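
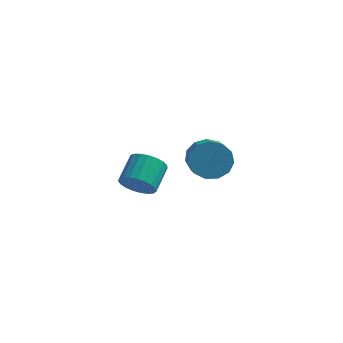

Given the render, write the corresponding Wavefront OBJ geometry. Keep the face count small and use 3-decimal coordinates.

v -2.068 0.054 -2.382
v -1.325 0.264 -2.97
v -1.129 1.655 -2.226
v -1.872 1.446 -1.638
v -1.639 0.417 -3.173
v -1.443 1.808 -2.429
v -2.026 0.507 -3.239
v -1.83 1.898 -2.495
v -2.421 0.518 -3.157
v -2.225 1.91 -2.413
v -2.755 0.45 -2.941
v -2.559 1.842 -2.197
v -2.97 0.313 -2.628
v -2.774 1.705 -1.885
v -3.029 0.132 -2.273
v -2.833 1.523 -1.529
v -2.922 -0.063 -1.937
v -2.726 1.328 -1.193
v -2.667 -0.238 -1.677
v -2.471 1.153 -0.933
v -2.309 -0.362 -1.54
v -2.113 1.029 -0.796
v -1.909 -0.414 -1.548
v -1.713 0.977 -0.804
v -1.537 -0.385 -1.7
v -1.34 1.006 -0.956
v -1.256 -0.28 -1.97
v -1.06 1.111 -1.226
v -1.116 -0.118 -2.312
v -0.92 1.274 -1.568
v -1.141 0.075 -2.665
v -0.944 1.466 -1.921
v 2.02 -2.946 2.489
v 2.443 -3.345 1.663
v 2.984 -5.012 2.746
v 2.56 -4.614 3.571
v 2.851 -3.044 1.923
v 3.391 -4.712 3.005
v 2.994 -2.712 2.363
v 3.535 -4.38 3.445
v 2.828 -2.455 2.842
v 3.369 -4.122 3.925
v 2.406 -2.353 3.21
v 2.946 -4.021 4.292
v 1.86 -2.44 3.348
v 2.401 -4.107 4.431
v 1.366 -2.688 3.214
v 1.907 -4.355 4.296
v 1.079 -3.017 2.849
v 1.62 -4.685 3.932
v 1.091 -3.324 2.37
v 1.631 -4.992 3.453
v 1.397 -3.512 1.929
v 1.938 -5.179 3.011
v 1.902 -3.519 1.665
v 2.442 -5.186 2.748
f 2 1 5
f 2 5 3
f 3 5 6
f 3 6 4
f 5 1 7
f 5 7 6
f 6 7 8
f 6 8 4
f 7 1 9
f 7 9 8
f 8 9 10
f 8 10 4
f 9 1 11
f 9 11 10
f 10 11 12
f 10 12 4
f 11 1 13
f 11 13 12
f 12 13 14
f 12 14 4
f 13 1 15
f 13 15 14
f 14 15 16
f 14 16 4
f 15 1 17
f 15 17 16
f 16 17 18
f 16 18 4
f 17 1 19
f 17 19 18
f 18 19 20
f 18 20 4
f 19 1 21
f 19 21 20
f 20 21 22
f 20 22 4
f 21 1 23
f 21 23 22
f 22 23 24
f 22 24 4
f 23 1 25
f 23 25 24
f 24 25 26
f 24 26 4
f 25 1 27
f 25 27 26
f 26 27 28
f 26 28 4
f 27 1 29
f 27 29 28
f 28 29 30
f 28 30 4
f 29 1 31
f 29 31 30
f 30 31 32
f 30 32 4
f 31 1 2
f 31 2 32
f 32 2 3
f 32 3 4
f 34 33 37
f 34 37 35
f 35 37 38
f 35 38 36
f 37 33 39
f 37 39 38
f 38 39 40
f 38 40 36
f 39 33 41
f 39 41 40
f 40 41 42
f 40 42 36
f 41 33 43
f 41 43 42
f 42 43 44
f 42 44 36
f 43 33 45
f 43 45 44
f 44 45 46
f 44 46 36
f 45 33 47
f 45 47 46
f 46 47 48
f 46 48 36
f 47 33 49
f 47 49 48
f 48 49 50
f 48 50 36
f 49 33 51
f 49 51 50
f 50 51 52
f 50 52 36
f 51 33 53
f 51 53 52
f 52 53 54
f 52 54 36
f 53 33 55
f 53 55 54
f 54 55 56
f 54 56 36
f 55 33 34
f 55 34 56
f 56 34 35
f 56 35 36



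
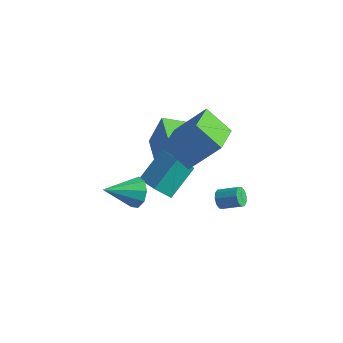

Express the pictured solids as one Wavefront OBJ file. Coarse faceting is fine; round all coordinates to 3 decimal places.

v -1.551 1.039 -0.542
v -1.174 1.59 1.054
v -2.747 2.333 -0.707
v -2.37 2.885 0.889
v -0.41 2.015 -1.149
v -0.033 2.567 0.447
v -1.606 3.31 -1.314
v -1.229 3.861 0.282
v 1.271 2.386 -3.177
v 1.557 2.179 -3.599
v 2.536 2.527 -3.105
v 2.249 2.734 -2.683
v 1.479 2.502 -3.672
v 2.458 2.85 -3.179
v 1.322 2.78 -3.557
v 2.301 3.128 -3.063
v 1.145 2.908 -3.296
v 2.124 3.256 -2.802
v 1.016 2.836 -2.99
v 1.995 3.184 -2.496
v 0.984 2.593 -2.755
v 1.963 2.941 -2.261
v 1.062 2.27 -2.681
v 2.041 2.618 -2.188
v 1.219 1.992 -2.797
v 2.198 2.34 -2.303
v 1.396 1.864 -3.058
v 2.375 2.212 -2.564
v 1.525 1.936 -3.364
v 2.504 2.284 -2.87
v -1.062 -1.226 -0.662
v -0.434 -1.299 -0.094
v -2.018 -2.554 0.222
v -0.819 -0.903 0.086
v -1.318 -0.657 -0.084
v -1.697 -0.678 -0.525
v -1.779 -0.954 -1.029
v -1.525 -1.358 -1.362
v -1.055 -1.7 -1.367
v -0.588 -1.82 -1.042
v -0.343 -1.662 -0.539
v 1.087 -0.152 1.476
v -0.234 -0.238 2.526
v 0.553 1.605 0.948
v -0.768 1.518 1.999
v 2.308 0.702 3.081
v 0.987 0.615 4.132
v 1.774 2.458 2.554
v 0.453 2.372 3.604
v -0.129 -1.129 0.097
v 0.145 0.401 1.224
v -1.383 -0.541 -0.397
v -1.109 0.989 0.73
v 0.449 -0.609 -0.75
v 0.723 0.921 0.377
v -0.805 -0.021 -1.244
v -0.531 1.509 -0.117
f 2 4 1
f 5 2 1
f 1 4 3
f 3 5 1
f 2 8 4
f 6 2 5
f 6 8 2
f 4 8 3
f 7 5 3
f 3 8 7
f 7 6 5
f 8 6 7
f 10 9 13
f 10 13 11
f 11 13 14
f 11 14 12
f 13 9 15
f 13 15 14
f 14 15 16
f 14 16 12
f 15 9 17
f 15 17 16
f 16 17 18
f 16 18 12
f 17 9 19
f 17 19 18
f 18 19 20
f 18 20 12
f 19 9 21
f 19 21 20
f 20 21 22
f 20 22 12
f 21 9 23
f 21 23 22
f 22 23 24
f 22 24 12
f 23 9 25
f 23 25 24
f 24 25 26
f 24 26 12
f 25 9 27
f 25 27 26
f 26 27 28
f 26 28 12
f 27 9 29
f 27 29 28
f 28 29 30
f 28 30 12
f 29 9 10
f 29 10 30
f 30 10 11
f 30 11 12
f 32 31 34
f 32 34 33
f 34 31 35
f 34 35 33
f 35 31 36
f 35 36 33
f 36 31 37
f 36 37 33
f 37 31 38
f 37 38 33
f 38 31 39
f 38 39 33
f 39 31 40
f 39 40 33
f 40 31 41
f 40 41 33
f 41 31 32
f 41 32 33
f 43 45 42
f 46 43 42
f 42 45 44
f 44 46 42
f 43 49 45
f 47 43 46
f 47 49 43
f 45 49 44
f 48 46 44
f 44 49 48
f 48 47 46
f 49 47 48
f 51 53 50
f 54 51 50
f 50 53 52
f 52 54 50
f 51 57 53
f 55 51 54
f 55 57 51
f 53 57 52
f 56 54 52
f 52 57 56
f 56 55 54
f 57 55 56



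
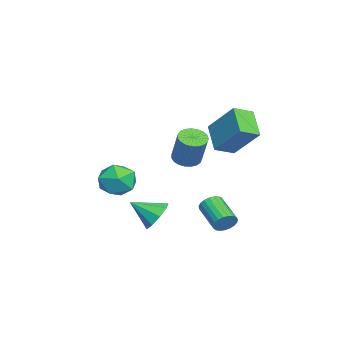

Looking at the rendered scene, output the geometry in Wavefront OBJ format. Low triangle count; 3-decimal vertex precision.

v -0.222 -1.262 -2.996
v 0.328 -1.666 -3.584
v -0.238 -2.498 -2.164
v 0.657 -1.378 -3.151
v 0.575 -1.036 -2.645
v 0.12 -0.8 -2.304
v -0.495 -0.78 -2.287
v -0.982 -0.986 -2.602
v -1.114 -1.321 -3.101
v -0.828 -1.629 -3.552
v -0.258 -1.765 -3.742
v -1.559 2.095 0.575
v -2.805 1.695 1.529
v -0.818 3.298 2.046
v -2.065 2.898 3.001
v -0.975 1.242 0.979
v -2.222 0.842 1.934
v -0.235 2.445 2.451
v -1.481 2.045 3.405
v 1.456 1.953 -2.53
v 1.828 1.673 -2.151
v 0.616 0.927 -1.512
v 0.244 1.207 -1.89
v 1.769 1.879 -2.023
v 0.557 1.133 -1.384
v 1.656 2.097 -1.983
v 0.444 1.352 -1.343
v 1.508 2.291 -2.037
v 0.296 1.546 -1.397
v 1.351 2.426 -2.176
v 0.139 1.681 -1.537
v 1.213 2.479 -2.377
v 0.001 1.734 -1.737
v 1.116 2.442 -2.604
v -0.096 1.696 -1.964
v 1.078 2.319 -2.818
v -0.134 1.574 -2.179
v 1.106 2.134 -2.982
v -0.106 1.388 -2.343
v 1.194 1.917 -3.068
v -0.018 1.171 -2.429
v 1.327 1.706 -3.061
v 0.115 0.96 -2.422
v 1.483 1.538 -2.962
v 0.271 0.792 -2.323
v 1.634 1.441 -2.788
v 0.422 0.696 -2.149
v 1.754 1.434 -2.57
v 0.542 0.688 -1.931
v 1.823 1.515 -2.345
v 0.611 0.77 -1.705
v -1.924 -0.102 0.054
v -1.314 -0.394 -0.161
v -0.585 -0.029 1.41
v -1.196 0.262 1.626
v -1.279 -0.113 -0.242
v -0.551 0.252 1.329
v -1.356 0.171 -0.272
v -0.628 0.536 1.299
v -1.531 0.407 -0.246
v -0.803 0.772 1.325
v -1.774 0.555 -0.168
v -1.046 0.92 1.404
v -2.043 0.59 -0.051
v -1.315 0.954 1.52
v -2.292 0.504 0.084
v -1.563 0.869 1.655
v -2.477 0.314 0.214
v -1.748 0.679 1.785
v -2.566 0.052 0.316
v -1.837 0.417 1.887
v -2.544 -0.237 0.373
v -1.816 0.128 1.944
v -2.415 -0.502 0.375
v -1.687 -0.138 1.946
v -2.202 -0.699 0.321
v -1.473 -0.334 1.893
v -1.94 -0.792 0.222
v -1.211 -0.427 1.793
v -1.675 -0.766 0.093
v -0.947 -0.401 1.664
v -1.454 -0.625 -0.042
v -0.725 -0.261 1.529
v -3.428 -2.627 -2.222
v -2.845 -2.615 -1.322
v -2.935 -4.265 -2.518
v -2.352 -4.253 -1.618
v -3.423 -4.233 -1.564
v -3.728 -3.221 -1.381
v -2.052 -3.659 -2.459
v -2.357 -2.647 -2.276
v -1.995 -3.252 -1.469
v -2.842 -3.608 -0.915
v -2.938 -3.272 -2.925
v -3.785 -3.628 -2.371
f 2 1 4
f 2 4 3
f 4 1 5
f 4 5 3
f 5 1 6
f 5 6 3
f 6 1 7
f 6 7 3
f 7 1 8
f 7 8 3
f 8 1 9
f 8 9 3
f 9 1 10
f 9 10 3
f 10 1 11
f 10 11 3
f 11 1 2
f 11 2 3
f 13 15 12
f 16 13 12
f 12 15 14
f 14 16 12
f 13 19 15
f 17 13 16
f 17 19 13
f 15 19 14
f 18 16 14
f 14 19 18
f 18 17 16
f 19 17 18
f 21 20 24
f 21 24 22
f 22 24 25
f 22 25 23
f 24 20 26
f 24 26 25
f 25 26 27
f 25 27 23
f 26 20 28
f 26 28 27
f 27 28 29
f 27 29 23
f 28 20 30
f 28 30 29
f 29 30 31
f 29 31 23
f 30 20 32
f 30 32 31
f 31 32 33
f 31 33 23
f 32 20 34
f 32 34 33
f 33 34 35
f 33 35 23
f 34 20 36
f 34 36 35
f 35 36 37
f 35 37 23
f 36 20 38
f 36 38 37
f 37 38 39
f 37 39 23
f 38 20 40
f 38 40 39
f 39 40 41
f 39 41 23
f 40 20 42
f 40 42 41
f 41 42 43
f 41 43 23
f 42 20 44
f 42 44 43
f 43 44 45
f 43 45 23
f 44 20 46
f 44 46 45
f 45 46 47
f 45 47 23
f 46 20 48
f 46 48 47
f 47 48 49
f 47 49 23
f 48 20 50
f 48 50 49
f 49 50 51
f 49 51 23
f 50 20 21
f 50 21 51
f 51 21 22
f 51 22 23
f 53 52 56
f 53 56 54
f 54 56 57
f 54 57 55
f 56 52 58
f 56 58 57
f 57 58 59
f 57 59 55
f 58 52 60
f 58 60 59
f 59 60 61
f 59 61 55
f 60 52 62
f 60 62 61
f 61 62 63
f 61 63 55
f 62 52 64
f 62 64 63
f 63 64 65
f 63 65 55
f 64 52 66
f 64 66 65
f 65 66 67
f 65 67 55
f 66 52 68
f 66 68 67
f 67 68 69
f 67 69 55
f 68 52 70
f 68 70 69
f 69 70 71
f 69 71 55
f 70 52 72
f 70 72 71
f 71 72 73
f 71 73 55
f 72 52 74
f 72 74 73
f 73 74 75
f 73 75 55
f 74 52 76
f 74 76 75
f 75 76 77
f 75 77 55
f 76 52 78
f 76 78 77
f 77 78 79
f 77 79 55
f 78 52 80
f 78 80 79
f 79 80 81
f 79 81 55
f 80 52 82
f 80 82 81
f 81 82 83
f 81 83 55
f 82 52 53
f 82 53 83
f 83 53 54
f 83 54 55
f 84 95 89
f 84 89 85
f 84 85 91
f 84 91 94
f 84 94 95
f 85 89 93
f 89 95 88
f 95 94 86
f 94 91 90
f 91 85 92
f 87 93 88
f 87 88 86
f 87 86 90
f 87 90 92
f 87 92 93
f 88 93 89
f 86 88 95
f 90 86 94
f 92 90 91
f 93 92 85



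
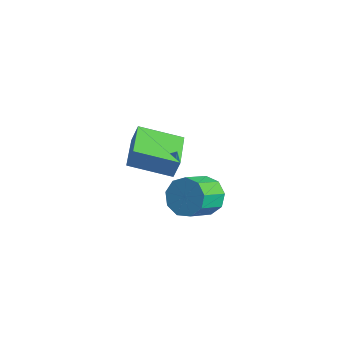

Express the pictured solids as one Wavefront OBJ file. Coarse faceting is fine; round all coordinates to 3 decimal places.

v -1.159 -1.282 -1.384
v -1.003 -1.084 -0.583
v -0.134 0.048 -1.912
v 0.022 0.246 -1.111
v 0.218 -2.346 -1.389
v 0.374 -2.148 -0.588
v 1.243 -1.016 -1.917
v 1.399 -0.818 -1.116
v 3.647 -1.266 -1.114
v 4.262 -0.874 -0.76
v 4.568 -1.923 -0.132
v 3.953 -2.314 -0.486
v 3.803 -0.824 -0.453
v 4.109 -1.872 0.175
v 3.272 -0.98 -0.456
v 3.577 -2.029 0.173
v 2.916 -1.27 -0.766
v 3.222 -2.319 -0.137
v 2.902 -1.558 -1.239
v 3.208 -2.606 -0.611
v 3.237 -1.709 -1.654
v 3.543 -2.757 -1.026
v 3.764 -1.653 -1.816
v 4.07 -2.701 -1.188
v 4.236 -1.415 -1.65
v 4.542 -2.464 -1.021
v 4.433 -1.108 -1.233
v 4.738 -2.156 -0.604
f 2 4 1
f 5 2 1
f 1 4 3
f 3 5 1
f 2 8 4
f 6 2 5
f 6 8 2
f 4 8 3
f 7 5 3
f 3 8 7
f 7 6 5
f 8 6 7
f 10 9 13
f 10 13 11
f 11 13 14
f 11 14 12
f 13 9 15
f 13 15 14
f 14 15 16
f 14 16 12
f 15 9 17
f 15 17 16
f 16 17 18
f 16 18 12
f 17 9 19
f 17 19 18
f 18 19 20
f 18 20 12
f 19 9 21
f 19 21 20
f 20 21 22
f 20 22 12
f 21 9 23
f 21 23 22
f 22 23 24
f 22 24 12
f 23 9 25
f 23 25 24
f 24 25 26
f 24 26 12
f 25 9 27
f 25 27 26
f 26 27 28
f 26 28 12
f 27 9 10
f 27 10 28
f 28 10 11
f 28 11 12



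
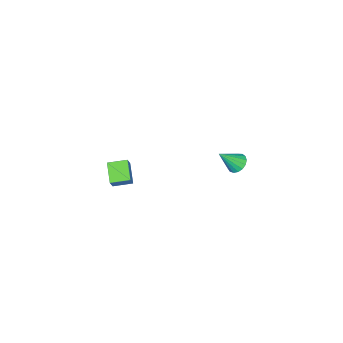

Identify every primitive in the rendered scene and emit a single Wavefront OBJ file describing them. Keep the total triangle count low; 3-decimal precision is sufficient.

v -3.563 0.942 -3.318
v -3.02 1.097 -3.64
v -2.717 0.338 -2.182
v -3.077 1.348 -3.465
v -3.245 1.505 -3.256
v -3.486 1.534 -3.061
v -3.744 1.427 -2.925
v -3.962 1.209 -2.88
v -4.087 0.93 -2.934
v -4.093 0.653 -3.077
v -3.977 0.443 -3.275
v -3.767 0.347 -3.483
v -3.509 0.387 -3.653
v -3.264 0.555 -3.746
v -3.088 0.811 -3.742
v 4.108 -1.49 -0.5
v 3.333 -2.232 0.123
v 3.488 -0.678 -0.303
v 2.713 -1.42 0.319
v 4.527 -1.34 0.201
v 3.752 -2.082 0.823
v 3.907 -0.528 0.397
v 3.132 -1.27 1.02
f 2 1 4
f 2 4 3
f 4 1 5
f 4 5 3
f 5 1 6
f 5 6 3
f 6 1 7
f 6 7 3
f 7 1 8
f 7 8 3
f 8 1 9
f 8 9 3
f 9 1 10
f 9 10 3
f 10 1 11
f 10 11 3
f 11 1 12
f 11 12 3
f 12 1 13
f 12 13 3
f 13 1 14
f 13 14 3
f 14 1 15
f 14 15 3
f 15 1 2
f 15 2 3
f 17 19 16
f 20 17 16
f 16 19 18
f 18 20 16
f 17 23 19
f 21 17 20
f 21 23 17
f 19 23 18
f 22 20 18
f 18 23 22
f 22 21 20
f 23 21 22



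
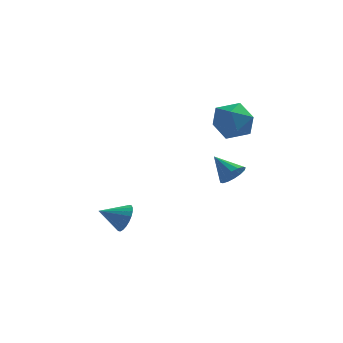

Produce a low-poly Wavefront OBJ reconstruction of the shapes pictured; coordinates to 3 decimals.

v 0.644 -0.232 -1.352
v 0.834 -0.521 -0.849
v -0.104 0.432 -0.688
v 1.027 -0.273 -0.879
v 1.118 -0.014 -1.036
v 1.082 0.186 -1.277
v 0.928 0.274 -1.538
v 0.698 0.227 -1.75
v 0.454 0.056 -1.854
v 0.261 -0.191 -1.824
v 0.17 -0.45 -1.668
v 0.206 -0.65 -1.426
v 0.36 -0.739 -1.165
v 0.589 -0.691 -0.954
v 0.427 1.17 1.462
v 0.864 0.634 2.124
v 0.356 -0.054 0.516
v 0.793 -0.59 1.178
v -0.1 -0.279 1.327
v -0.056 0.477 1.911
v 1.276 0.103 0.729
v 1.32 0.859 1.313
v 1.388 -0.026 1.67
v 0.538 -0.262 2.04
v 0.682 0.842 0.6
v -0.168 0.606 0.97
v -3.488 -0.478 -3.694
v -3.163 -0.761 -3.168
v -4.472 -0.702 -3.206
v -3.181 -0.509 -3.088
v -3.246 -0.252 -3.1
v -3.347 -0.029 -3.202
v -3.47 0.125 -3.38
v -3.596 0.188 -3.605
v -3.705 0.149 -3.843
v -3.782 0.015 -4.059
v -3.813 -0.195 -4.219
v -3.795 -0.447 -4.299
v -3.731 -0.704 -4.287
v -3.629 -0.927 -4.185
v -3.506 -1.081 -4.007
v -3.381 -1.144 -3.782
v -3.271 -1.105 -3.544
v -3.195 -0.971 -3.328
f 2 1 4
f 2 4 3
f 4 1 5
f 4 5 3
f 5 1 6
f 5 6 3
f 6 1 7
f 6 7 3
f 7 1 8
f 7 8 3
f 8 1 9
f 8 9 3
f 9 1 10
f 9 10 3
f 10 1 11
f 10 11 3
f 11 1 12
f 11 12 3
f 12 1 13
f 12 13 3
f 13 1 14
f 13 14 3
f 14 1 2
f 14 2 3
f 15 26 20
f 15 20 16
f 15 16 22
f 15 22 25
f 15 25 26
f 16 20 24
f 20 26 19
f 26 25 17
f 25 22 21
f 22 16 23
f 18 24 19
f 18 19 17
f 18 17 21
f 18 21 23
f 18 23 24
f 19 24 20
f 17 19 26
f 21 17 25
f 23 21 22
f 24 23 16
f 28 27 30
f 28 30 29
f 30 27 31
f 30 31 29
f 31 27 32
f 31 32 29
f 32 27 33
f 32 33 29
f 33 27 34
f 33 34 29
f 34 27 35
f 34 35 29
f 35 27 36
f 35 36 29
f 36 27 37
f 36 37 29
f 37 27 38
f 37 38 29
f 38 27 39
f 38 39 29
f 39 27 40
f 39 40 29
f 40 27 41
f 40 41 29
f 41 27 42
f 41 42 29
f 42 27 43
f 42 43 29
f 43 27 44
f 43 44 29
f 44 27 28
f 44 28 29



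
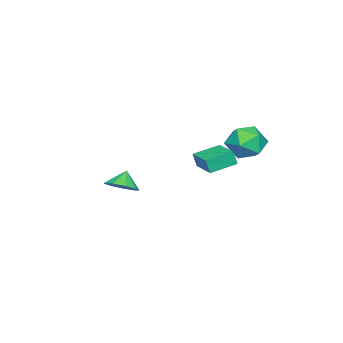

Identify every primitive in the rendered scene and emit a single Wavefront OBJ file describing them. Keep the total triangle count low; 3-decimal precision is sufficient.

v 1.053 0.797 2.666
v 1.108 0.599 3.45
v -0.018 1.754 2.983
v 0.037 1.555 3.766
v 2.103 1.905 2.874
v 2.158 1.706 3.657
v 1.032 2.861 3.19
v 1.087 2.663 3.974
v -0.583 -3.943 -0.432
v 0.054 -3.406 0.005
v -1.197 -3.917 0.432
v -0.37 -3.036 -0.307
v -0.893 -3.09 -0.677
v -1.271 -3.543 -0.932
v -1.327 -4.183 -0.954
v -1.036 -4.711 -0.731
v -0.532 -4.879 -0.368
v -0.052 -4.609 -0.035
v 0.179 -4.028 0.112
v -1.726 2.731 2.502
v -0.898 3.242 3.109
v -1.942 1.478 3.851
v -1.114 1.989 4.458
v -2.119 2.517 4.301
v -1.986 3.292 3.467
v -0.854 1.428 3.493
v -0.721 2.203 2.659
v -0.36 2.437 3.721
v -1.142 3.11 4.221
v -1.698 1.61 2.739
v -2.48 2.283 3.239
f 2 4 1
f 5 2 1
f 1 4 3
f 3 5 1
f 2 8 4
f 6 2 5
f 6 8 2
f 4 8 3
f 7 5 3
f 3 8 7
f 7 6 5
f 8 6 7
f 10 9 12
f 10 12 11
f 12 9 13
f 12 13 11
f 13 9 14
f 13 14 11
f 14 9 15
f 14 15 11
f 15 9 16
f 15 16 11
f 16 9 17
f 16 17 11
f 17 9 18
f 17 18 11
f 18 9 19
f 18 19 11
f 19 9 10
f 19 10 11
f 20 31 25
f 20 25 21
f 20 21 27
f 20 27 30
f 20 30 31
f 21 25 29
f 25 31 24
f 31 30 22
f 30 27 26
f 27 21 28
f 23 29 24
f 23 24 22
f 23 22 26
f 23 26 28
f 23 28 29
f 24 29 25
f 22 24 31
f 26 22 30
f 28 26 27
f 29 28 21



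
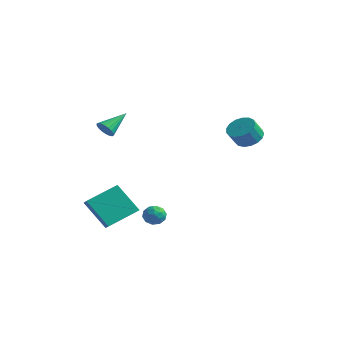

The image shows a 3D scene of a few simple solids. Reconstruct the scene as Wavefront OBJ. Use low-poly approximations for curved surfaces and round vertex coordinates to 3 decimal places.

v 0.225 3.987 0.669
v 0.912 4.394 0.988
v 0.902 3.72 1.87
v 0.215 3.313 1.551
v 0.593 4.603 1.144
v 0.583 3.928 2.026
v 0.189 4.67 1.191
v 0.18 3.995 2.073
v -0.206 4.581 1.119
v -0.215 3.906 2
v -0.502 4.356 0.943
v -0.512 3.681 1.825
v -0.632 4.046 0.705
v -0.642 3.372 1.587
v -0.566 3.723 0.459
v -0.576 3.049 1.34
v -0.319 3.461 0.26
v -0.328 2.786 1.142
v 0.053 3.319 0.156
v 0.044 2.644 1.037
v 0.465 3.33 0.169
v 0.455 2.656 1.05
v 0.821 3.492 0.297
v 0.812 2.817 1.178
v 1.041 3.767 0.51
v 1.031 3.093 1.391
v 1.073 4.093 0.759
v 1.064 3.418 1.641
v -3.431 -3.083 2.003
v -2.949 -3.301 2.285
v -3.309 -1.677 2.877
v -2.843 -3.178 2.073
v -2.854 -3.036 1.847
v -2.979 -2.904 1.652
v -3.194 -2.807 1.526
v -3.456 -2.765 1.495
v -3.713 -2.785 1.564
v -3.914 -2.865 1.72
v -4.02 -2.988 1.933
v -4.009 -3.129 2.159
v -3.884 -3.262 2.354
v -3.669 -3.359 2.48
v -3.407 -3.401 2.511
v -3.15 -3.38 2.441
v -4.42 -3.756 -3.348
v -3.794 -4.126 -2.949
v -3.913 -2.008 -2.519
v -3.287 -2.378 -2.12
v -3.173 -3.362 -4.94
v -2.547 -3.732 -4.541
v -2.666 -1.614 -4.111
v -2.04 -1.984 -3.712
v 0.931 -3.029 -3.077
v 1.166 -3.312 -2.538
v 0.254 -3.828 -3.202
v 0.489 -4.111 -2.663
v 0.144 -3.56 -2.618
v 0.562 -3.066 -2.541
v 0.858 -4.074 -3.199
v 1.276 -3.58 -3.122
v 1.12 -3.958 -2.614
v 0.679 -3.64 -2.255
v 0.741 -3.5 -3.485
v 0.3 -3.182 -3.126
v 1.108 -3.1 -2.796
v 0.312 -4.04 -2.944
v 0.109 -3.716 -2.917
v 0.247 -3.882 -2.6
v 0.753 -2.956 -2.798
v 0.891 -3.122 -2.481
v 0.29 -3.268 -2.528
v 0.529 -4.018 -3.259
v 0.667 -4.184 -2.942
v 1.173 -3.258 -3.14
v 1.311 -3.424 -2.823
v 1.13 -3.872 -3.212
v 1.219 -3.646 -2.524
v 0.821 -4.116 -2.598
v 1.038 -4.094 -2.913
v 1.284 -3.804 -2.868
v 0.96 -3.459 -2.313
v 0.562 -3.929 -2.387
v 0.359 -3.605 -2.36
v 0.605 -3.315 -2.315
v 0.933 -3.839 -2.358
v 0.858 -3.211 -3.353
v 0.46 -3.681 -3.427
v 0.815 -3.825 -3.425
v 1.061 -3.535 -3.38
v 0.599 -3.024 -3.142
v 0.201 -3.494 -3.216
v 0.136 -3.336 -2.872
v 0.382 -3.046 -2.827
v 0.487 -3.301 -3.382
f 2 1 5
f 2 5 3
f 3 5 6
f 3 6 4
f 5 1 7
f 5 7 6
f 6 7 8
f 6 8 4
f 7 1 9
f 7 9 8
f 8 9 10
f 8 10 4
f 9 1 11
f 9 11 10
f 10 11 12
f 10 12 4
f 11 1 13
f 11 13 12
f 12 13 14
f 12 14 4
f 13 1 15
f 13 15 14
f 14 15 16
f 14 16 4
f 15 1 17
f 15 17 16
f 16 17 18
f 16 18 4
f 17 1 19
f 17 19 18
f 18 19 20
f 18 20 4
f 19 1 21
f 19 21 20
f 20 21 22
f 20 22 4
f 21 1 23
f 21 23 22
f 22 23 24
f 22 24 4
f 23 1 25
f 23 25 24
f 24 25 26
f 24 26 4
f 25 1 27
f 25 27 26
f 26 27 28
f 26 28 4
f 27 1 2
f 27 2 28
f 28 2 3
f 28 3 4
f 30 29 32
f 30 32 31
f 32 29 33
f 32 33 31
f 33 29 34
f 33 34 31
f 34 29 35
f 34 35 31
f 35 29 36
f 35 36 31
f 36 29 37
f 36 37 31
f 37 29 38
f 37 38 31
f 38 29 39
f 38 39 31
f 39 29 40
f 39 40 31
f 40 29 41
f 40 41 31
f 41 29 42
f 41 42 31
f 42 29 43
f 42 43 31
f 43 29 44
f 43 44 31
f 44 29 30
f 44 30 31
f 46 48 45
f 49 46 45
f 45 48 47
f 47 49 45
f 46 52 48
f 50 46 49
f 50 52 46
f 48 52 47
f 51 49 47
f 47 52 51
f 51 50 49
f 52 50 51
f 53 90 69
f 90 64 93
f 69 93 58
f 90 93 69
f 53 69 65
f 69 58 70
f 65 70 54
f 69 70 65
f 53 65 74
f 65 54 75
f 74 75 60
f 65 75 74
f 53 74 86
f 74 60 89
f 86 89 63
f 74 89 86
f 53 86 90
f 86 63 94
f 90 94 64
f 86 94 90
f 54 70 81
f 70 58 84
f 81 84 62
f 70 84 81
f 58 93 71
f 93 64 92
f 71 92 57
f 93 92 71
f 64 94 91
f 94 63 87
f 91 87 55
f 94 87 91
f 63 89 88
f 89 60 76
f 88 76 59
f 89 76 88
f 60 75 80
f 75 54 77
f 80 77 61
f 75 77 80
f 56 82 68
f 82 62 83
f 68 83 57
f 82 83 68
f 56 68 66
f 68 57 67
f 66 67 55
f 68 67 66
f 56 66 73
f 66 55 72
f 73 72 59
f 66 72 73
f 56 73 78
f 73 59 79
f 78 79 61
f 73 79 78
f 56 78 82
f 78 61 85
f 82 85 62
f 78 85 82
f 57 83 71
f 83 62 84
f 71 84 58
f 83 84 71
f 55 67 91
f 67 57 92
f 91 92 64
f 67 92 91
f 59 72 88
f 72 55 87
f 88 87 63
f 72 87 88
f 61 79 80
f 79 59 76
f 80 76 60
f 79 76 80
f 62 85 81
f 85 61 77
f 81 77 54
f 85 77 81



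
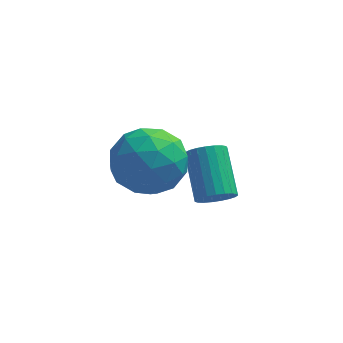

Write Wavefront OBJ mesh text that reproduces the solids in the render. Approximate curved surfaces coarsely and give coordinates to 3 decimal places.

v -0.156 -1.055 3.255
v 0.508 -1.064 2.296
v 1.112 -2.136 4.144
v 1.776 -2.145 3.185
v 1.65 -1.16 3.797
v 0.866 -0.492 3.248
v 0.754 -2.708 3.192
v -0.03 -2.04 2.643
v 1.071 -2.086 2.257
v 1.624 -1.129 2.631
v -0.004 -2.071 3.809
v 0.549 -1.114 4.183
v 0.065 -0.965 2.698
v 1.555 -2.235 3.742
v 1.481 -1.656 4.103
v 1.872 -1.662 3.539
v 0.275 -0.628 3.257
v 0.665 -0.634 2.693
v 1.336 -0.69 3.576
v 0.955 -2.566 3.747
v 1.345 -2.572 3.183
v -0.252 -1.538 2.901
v 0.139 -1.544 2.337
v 0.284 -2.51 2.864
v 0.786 -1.571 2.111
v 1.531 -2.206 2.633
v 0.931 -2.537 2.637
v 0.47 -2.145 2.315
v 1.111 -1.008 2.331
v 1.857 -1.643 2.853
v 1.782 -1.064 3.213
v 1.321 -0.672 2.89
v 1.442 -1.609 2.308
v -0.237 -1.557 3.587
v 0.509 -2.192 4.109
v 0.299 -2.528 3.55
v -0.162 -2.136 3.227
v 0.089 -0.994 3.807
v 0.834 -1.629 4.329
v 1.15 -1.055 4.125
v 0.689 -0.663 3.803
v 0.178 -1.591 4.132
v 2.59 0.047 0.164
v 3.048 -0.121 0.563
v 2.668 1.206 1.555
v 2.21 1.373 1.156
v 3.175 0.039 0.398
v 2.794 1.366 1.391
v 3.201 0.2 0.193
v 2.82 1.527 1.185
v 3.121 0.334 -0.017
v 2.74 1.661 0.975
v 2.949 0.419 -0.196
v 2.569 1.746 0.796
v 2.716 0.439 -0.313
v 2.335 1.766 0.68
v 2.46 0.391 -0.347
v 2.08 1.718 0.645
v 2.227 0.284 -0.293
v 1.847 1.611 0.699
v 2.057 0.136 -0.16
v 1.677 1.463 0.832
v 1.979 -0.028 0.029
v 1.599 1.299 1.021
v 2.007 -0.179 0.241
v 1.627 1.148 1.234
v 2.136 -0.291 0.44
v 1.755 1.036 1.433
v 2.343 -0.344 0.591
v 1.962 0.983 1.584
v 2.593 -0.33 0.669
v 2.212 0.996 1.661
v 2.842 -0.251 0.659
v 2.462 1.076 1.651
f 1 38 17
f 38 12 41
f 17 41 6
f 38 41 17
f 1 17 13
f 17 6 18
f 13 18 2
f 17 18 13
f 1 13 22
f 13 2 23
f 22 23 8
f 13 23 22
f 1 22 34
f 22 8 37
f 34 37 11
f 22 37 34
f 1 34 38
f 34 11 42
f 38 42 12
f 34 42 38
f 2 18 29
f 18 6 32
f 29 32 10
f 18 32 29
f 6 41 19
f 41 12 40
f 19 40 5
f 41 40 19
f 12 42 39
f 42 11 35
f 39 35 3
f 42 35 39
f 11 37 36
f 37 8 24
f 36 24 7
f 37 24 36
f 8 23 28
f 23 2 25
f 28 25 9
f 23 25 28
f 4 30 16
f 30 10 31
f 16 31 5
f 30 31 16
f 4 16 14
f 16 5 15
f 14 15 3
f 16 15 14
f 4 14 21
f 14 3 20
f 21 20 7
f 14 20 21
f 4 21 26
f 21 7 27
f 26 27 9
f 21 27 26
f 4 26 30
f 26 9 33
f 30 33 10
f 26 33 30
f 5 31 19
f 31 10 32
f 19 32 6
f 31 32 19
f 3 15 39
f 15 5 40
f 39 40 12
f 15 40 39
f 7 20 36
f 20 3 35
f 36 35 11
f 20 35 36
f 9 27 28
f 27 7 24
f 28 24 8
f 27 24 28
f 10 33 29
f 33 9 25
f 29 25 2
f 33 25 29
f 44 43 47
f 44 47 45
f 45 47 48
f 45 48 46
f 47 43 49
f 47 49 48
f 48 49 50
f 48 50 46
f 49 43 51
f 49 51 50
f 50 51 52
f 50 52 46
f 51 43 53
f 51 53 52
f 52 53 54
f 52 54 46
f 53 43 55
f 53 55 54
f 54 55 56
f 54 56 46
f 55 43 57
f 55 57 56
f 56 57 58
f 56 58 46
f 57 43 59
f 57 59 58
f 58 59 60
f 58 60 46
f 59 43 61
f 59 61 60
f 60 61 62
f 60 62 46
f 61 43 63
f 61 63 62
f 62 63 64
f 62 64 46
f 63 43 65
f 63 65 64
f 64 65 66
f 64 66 46
f 65 43 67
f 65 67 66
f 66 67 68
f 66 68 46
f 67 43 69
f 67 69 68
f 68 69 70
f 68 70 46
f 69 43 71
f 69 71 70
f 70 71 72
f 70 72 46
f 71 43 73
f 71 73 72
f 72 73 74
f 72 74 46
f 73 43 44
f 73 44 74
f 74 44 45
f 74 45 46



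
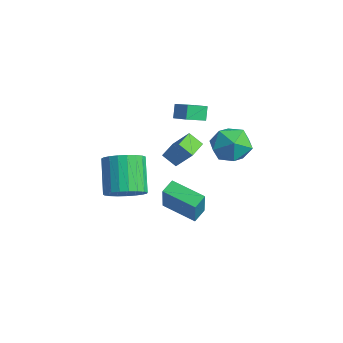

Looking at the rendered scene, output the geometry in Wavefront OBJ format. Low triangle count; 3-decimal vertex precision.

v 0.736 2.394 2.535
v 0.733 1.31 2.945
v 1.724 2.547 2.942
v 1.722 1.462 3.353
v 1.078 2.118 1.807
v 1.076 1.033 2.218
v 2.067 2.27 2.215
v 2.064 1.186 2.625
v 2.511 0.212 1.466
v 3.252 0.683 2.491
v 3.039 0.65 0.883
v 3.78 1.121 1.909
v 3.22 -0.741 1.391
v 3.961 -0.27 2.417
v 3.748 -0.303 0.809
v 4.489 0.168 1.834
v 1.503 -1.813 -2
v 2.06 -2.406 -1.305
v 0.734 -1.8 0.275
v 0.177 -1.207 -0.42
v 2.269 -2.013 -1.28
v 0.943 -1.407 0.3
v 2.345 -1.587 -1.38
v 1.019 -0.981 0.2
v 2.276 -1.199 -1.587
v 0.95 -0.593 -0.007
v 2.073 -0.917 -1.866
v 0.747 -0.311 -0.285
v 1.771 -0.791 -2.167
v 0.445 -0.185 -0.587
v 1.423 -0.841 -2.44
v 0.097 -0.235 -0.86
v 1.089 -1.059 -2.637
v -0.237 -0.453 -1.056
v 0.827 -1.408 -2.723
v -0.499 -0.802 -1.143
v 0.681 -1.826 -2.685
v -0.645 -1.22 -1.105
v 0.677 -2.243 -2.528
v -0.649 -1.637 -0.948
v 0.817 -2.585 -2.28
v -0.509 -1.979 -0.7
v 1.075 -2.793 -1.983
v -0.251 -2.187 -0.403
v 1.407 -2.833 -1.69
v 0.081 -2.226 -0.11
v 1.755 -2.695 -1.45
v 0.429 -2.089 0.13
v 1.993 3.553 1.208
v 2.734 4.272 0.642
v 3.106 2.068 0.778
v 3.847 2.787 0.212
v 3.752 2.843 1.385
v 3.064 3.761 1.65
v 2.776 2.579 -0.23
v 2.088 3.497 0.035
v 3.218 3.67 -0.247
v 3.822 3.833 0.751
v 2.018 2.507 0.669
v 2.622 2.67 1.667
v 2.292 1.567 -4.692
v 0.74 0.624 -4.169
v 1.983 2.274 -4.335
v 0.431 1.331 -3.812
v 3.189 1.069 -2.928
v 1.637 0.126 -2.405
v 2.88 1.776 -2.571
v 1.328 0.833 -2.048
f 2 4 1
f 5 2 1
f 1 4 3
f 3 5 1
f 2 8 4
f 6 2 5
f 6 8 2
f 4 8 3
f 7 5 3
f 3 8 7
f 7 6 5
f 8 6 7
f 10 12 9
f 13 10 9
f 9 12 11
f 11 13 9
f 10 16 12
f 14 10 13
f 14 16 10
f 12 16 11
f 15 13 11
f 11 16 15
f 15 14 13
f 16 14 15
f 18 17 21
f 18 21 19
f 19 21 22
f 19 22 20
f 21 17 23
f 21 23 22
f 22 23 24
f 22 24 20
f 23 17 25
f 23 25 24
f 24 25 26
f 24 26 20
f 25 17 27
f 25 27 26
f 26 27 28
f 26 28 20
f 27 17 29
f 27 29 28
f 28 29 30
f 28 30 20
f 29 17 31
f 29 31 30
f 30 31 32
f 30 32 20
f 31 17 33
f 31 33 32
f 32 33 34
f 32 34 20
f 33 17 35
f 33 35 34
f 34 35 36
f 34 36 20
f 35 17 37
f 35 37 36
f 36 37 38
f 36 38 20
f 37 17 39
f 37 39 38
f 38 39 40
f 38 40 20
f 39 17 41
f 39 41 40
f 40 41 42
f 40 42 20
f 41 17 43
f 41 43 42
f 42 43 44
f 42 44 20
f 43 17 45
f 43 45 44
f 44 45 46
f 44 46 20
f 45 17 47
f 45 47 46
f 46 47 48
f 46 48 20
f 47 17 18
f 47 18 48
f 48 18 19
f 48 19 20
f 49 60 54
f 49 54 50
f 49 50 56
f 49 56 59
f 49 59 60
f 50 54 58
f 54 60 53
f 60 59 51
f 59 56 55
f 56 50 57
f 52 58 53
f 52 53 51
f 52 51 55
f 52 55 57
f 52 57 58
f 53 58 54
f 51 53 60
f 55 51 59
f 57 55 56
f 58 57 50
f 62 64 61
f 65 62 61
f 61 64 63
f 63 65 61
f 62 68 64
f 66 62 65
f 66 68 62
f 64 68 63
f 67 65 63
f 63 68 67
f 67 66 65
f 68 66 67



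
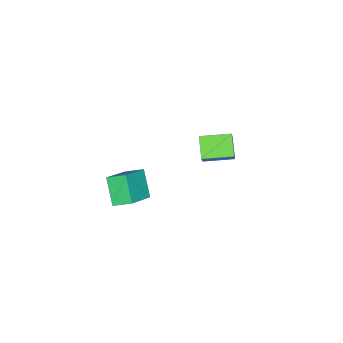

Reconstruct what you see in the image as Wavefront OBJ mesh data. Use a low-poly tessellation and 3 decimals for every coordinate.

v 4.001 -2.423 3.552
v 3.702 -1.437 4.041
v 2.289 -2.381 2.425
v 1.991 -1.395 2.913
v 4.829 -1.565 2.327
v 4.531 -0.579 2.815
v 3.118 -1.523 1.199
v 2.819 -0.537 1.688
v -3.972 0.621 1.333
v -3.101 1.02 2.627
v -3.042 1.297 0.499
v -2.171 1.696 1.793
v -3.049 -0.856 1.167
v -2.178 -0.457 2.461
v -2.119 -0.18 0.333
v -1.248 0.219 1.627
f 2 4 1
f 5 2 1
f 1 4 3
f 3 5 1
f 2 8 4
f 6 2 5
f 6 8 2
f 4 8 3
f 7 5 3
f 3 8 7
f 7 6 5
f 8 6 7
f 10 12 9
f 13 10 9
f 9 12 11
f 11 13 9
f 10 16 12
f 14 10 13
f 14 16 10
f 12 16 11
f 15 13 11
f 11 16 15
f 15 14 13
f 16 14 15



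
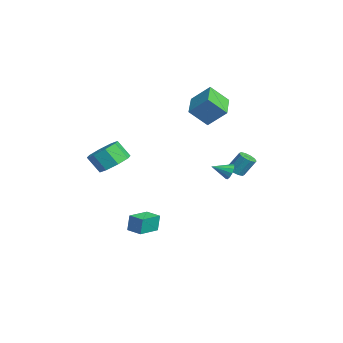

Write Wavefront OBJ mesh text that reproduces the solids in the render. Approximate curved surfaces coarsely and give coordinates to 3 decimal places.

v -0.139 -1.884 -3.75
v -0.215 -1.744 -2.702
v 0.619 -1.311 -3.77
v 0.542 -1.171 -2.722
v 0.718 -3.009 -3.538
v 0.641 -2.869 -2.49
v 1.475 -2.436 -3.558
v 1.399 -2.296 -2.51
v -4.59 1.679 3.946
v -4.072 2.665 4.995
v -4.478 2.748 2.886
v -3.96 3.734 3.935
v -2.92 1.166 3.605
v -2.402 2.152 4.654
v -2.808 2.235 2.545
v -2.29 3.221 3.594
v -0.615 3.325 -0.2
v -0.188 3.608 -0.426
v -0.058 4.259 0.633
v -0.485 3.975 0.86
v -0.48 3.78 -0.496
v -0.35 4.431 0.563
v -0.823 3.778 -0.453
v -0.694 4.429 0.606
v -1.087 3.603 -0.313
v -0.957 4.254 0.746
v -1.17 3.322 -0.13
v -1.041 3.973 0.929
v -1.042 3.041 0.027
v -0.912 3.692 1.086
v -0.75 2.869 0.097
v -0.62 3.52 1.156
v -0.406 2.871 0.054
v -0.277 3.522 1.113
v -0.143 3.046 -0.086
v -0.013 3.697 0.973
v -0.059 3.327 -0.269
v 0.07 3.978 0.79
v 3.756 1.928 1.727
v 4.07 1.722 1.339
v 3.644 0.952 2.153
v 4.256 1.8 1.567
v 4.283 1.918 1.845
v 4.143 2.04 2.087
v 3.881 2.126 2.214
v 3.578 2.149 2.187
v 3.333 2.102 2.013
v 3.222 1.999 1.749
v 3.28 1.874 1.478
v 3.49 1.766 1.286
v 3.785 1.709 1.234
v -2.013 -3.162 0.321
v -1.474 -2.533 0.934
v -1.889 -3.169 1.952
v -2.427 -3.798 1.339
v -2.206 -2.27 0.8
v -2.62 -2.907 1.818
v -2.824 -2.53 0.386
v -3.238 -3.167 1.403
v -2.967 -3.16 -0.066
v -3.382 -3.797 0.951
v -2.551 -3.791 -0.292
v -2.966 -4.427 0.726
v -1.82 -4.053 -0.158
v -2.234 -4.69 0.86
v -1.202 -3.793 0.257
v -1.616 -4.43 1.274
v -1.058 -3.163 0.709
v -1.473 -3.8 1.726
f 2 4 1
f 5 2 1
f 1 4 3
f 3 5 1
f 2 8 4
f 6 2 5
f 6 8 2
f 4 8 3
f 7 5 3
f 3 8 7
f 7 6 5
f 8 6 7
f 10 12 9
f 13 10 9
f 9 12 11
f 11 13 9
f 10 16 12
f 14 10 13
f 14 16 10
f 12 16 11
f 15 13 11
f 11 16 15
f 15 14 13
f 16 14 15
f 18 17 21
f 18 21 19
f 19 21 22
f 19 22 20
f 21 17 23
f 21 23 22
f 22 23 24
f 22 24 20
f 23 17 25
f 23 25 24
f 24 25 26
f 24 26 20
f 25 17 27
f 25 27 26
f 26 27 28
f 26 28 20
f 27 17 29
f 27 29 28
f 28 29 30
f 28 30 20
f 29 17 31
f 29 31 30
f 30 31 32
f 30 32 20
f 31 17 33
f 31 33 32
f 32 33 34
f 32 34 20
f 33 17 35
f 33 35 34
f 34 35 36
f 34 36 20
f 35 17 37
f 35 37 36
f 36 37 38
f 36 38 20
f 37 17 18
f 37 18 38
f 38 18 19
f 38 19 20
f 40 39 42
f 40 42 41
f 42 39 43
f 42 43 41
f 43 39 44
f 43 44 41
f 44 39 45
f 44 45 41
f 45 39 46
f 45 46 41
f 46 39 47
f 46 47 41
f 47 39 48
f 47 48 41
f 48 39 49
f 48 49 41
f 49 39 50
f 49 50 41
f 50 39 51
f 50 51 41
f 51 39 40
f 51 40 41
f 53 52 56
f 53 56 54
f 54 56 57
f 54 57 55
f 56 52 58
f 56 58 57
f 57 58 59
f 57 59 55
f 58 52 60
f 58 60 59
f 59 60 61
f 59 61 55
f 60 52 62
f 60 62 61
f 61 62 63
f 61 63 55
f 62 52 64
f 62 64 63
f 63 64 65
f 63 65 55
f 64 52 66
f 64 66 65
f 65 66 67
f 65 67 55
f 66 52 68
f 66 68 67
f 67 68 69
f 67 69 55
f 68 52 53
f 68 53 69
f 69 53 54
f 69 54 55



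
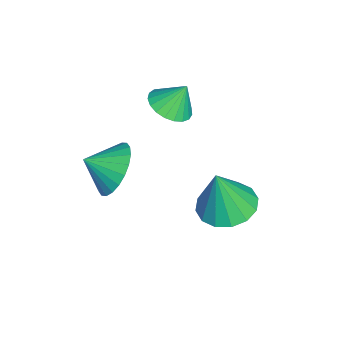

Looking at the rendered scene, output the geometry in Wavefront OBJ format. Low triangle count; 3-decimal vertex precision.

v 2.486 -0.497 -0.594
v 2.832 -0.956 -1.473
v 2.674 -1.443 -0.026
v 3.179 -0.797 -1.324
v 3.421 -0.593 -1.063
v 3.52 -0.375 -0.732
v 3.462 -0.175 -0.379
v 3.256 -0.023 -0.059
v 2.932 0.056 0.18
v 2.541 0.051 0.3
v 2.141 -0.037 0.285
v 1.794 -0.196 0.136
v 1.552 -0.4 -0.125
v 1.453 -0.618 -0.456
v 1.51 -0.818 -0.809
v 1.717 -0.97 -1.129
v 2.04 -1.049 -1.368
v 2.432 -1.044 -1.488
v 0.472 2.887 -4.166
v 1.202 2.148 -4.423
v 0.788 2.533 -2.254
v 1.486 2.622 -4.383
v 1.498 3.167 -4.284
v 1.235 3.637 -4.154
v 0.767 3.906 -4.026
v 0.221 3.901 -3.937
v -0.258 3.625 -3.909
v -0.542 3.151 -3.949
v -0.554 2.606 -4.048
v -0.291 2.137 -4.178
v 0.176 1.868 -4.306
v 0.723 1.872 -4.395
v -1.097 0.766 -0.539
v -0.381 0.407 -0.286
v -1.183 1.314 0.479
v -0.266 0.701 -0.435
v -0.295 1.007 -0.602
v -0.463 1.27 -0.758
v -0.74 1.447 -0.877
v -1.079 1.505 -0.936
v -1.422 1.436 -0.928
v -1.708 1.251 -0.852
v -1.888 0.982 -0.722
v -1.932 0.675 -0.56
v -1.832 0.384 -0.395
v -1.604 0.159 -0.255
v -1.289 0.039 -0.164
v -0.941 0.045 -0.138
v -0.62 0.175 -0.181
f 2 1 4
f 2 4 3
f 4 1 5
f 4 5 3
f 5 1 6
f 5 6 3
f 6 1 7
f 6 7 3
f 7 1 8
f 7 8 3
f 8 1 9
f 8 9 3
f 9 1 10
f 9 10 3
f 10 1 11
f 10 11 3
f 11 1 12
f 11 12 3
f 12 1 13
f 12 13 3
f 13 1 14
f 13 14 3
f 14 1 15
f 14 15 3
f 15 1 16
f 15 16 3
f 16 1 17
f 16 17 3
f 17 1 18
f 17 18 3
f 18 1 2
f 18 2 3
f 20 19 22
f 20 22 21
f 22 19 23
f 22 23 21
f 23 19 24
f 23 24 21
f 24 19 25
f 24 25 21
f 25 19 26
f 25 26 21
f 26 19 27
f 26 27 21
f 27 19 28
f 27 28 21
f 28 19 29
f 28 29 21
f 29 19 30
f 29 30 21
f 30 19 31
f 30 31 21
f 31 19 32
f 31 32 21
f 32 19 20
f 32 20 21
f 34 33 36
f 34 36 35
f 36 33 37
f 36 37 35
f 37 33 38
f 37 38 35
f 38 33 39
f 38 39 35
f 39 33 40
f 39 40 35
f 40 33 41
f 40 41 35
f 41 33 42
f 41 42 35
f 42 33 43
f 42 43 35
f 43 33 44
f 43 44 35
f 44 33 45
f 44 45 35
f 45 33 46
f 45 46 35
f 46 33 47
f 46 47 35
f 47 33 48
f 47 48 35
f 48 33 49
f 48 49 35
f 49 33 34
f 49 34 35



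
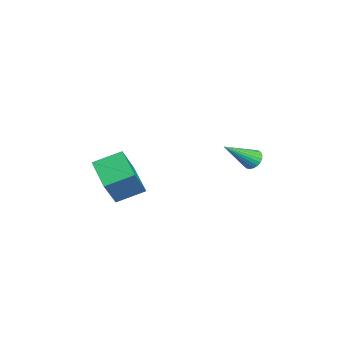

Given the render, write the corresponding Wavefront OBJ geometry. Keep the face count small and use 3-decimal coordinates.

v -2.058 2.846 0.079
v -1.538 2.846 -0.178
v -1.422 1.434 1.361
v -1.508 3.004 -0.019
v -1.562 3.138 0.155
v -1.691 3.227 0.318
v -1.877 3.259 0.444
v -2.089 3.227 0.515
v -2.297 3.138 0.519
v -2.468 3.004 0.457
v -2.577 2.846 0.337
v -2.607 2.688 0.177
v -2.553 2.554 0.003
v -2.424 2.465 -0.16
v -2.238 2.433 -0.286
v -2.026 2.465 -0.357
v -1.818 2.554 -0.361
v -1.647 2.688 -0.298
v -2.44 -3.416 -2.696
v -3.974 -3.884 -1.995
v -2.606 -2 -2.114
v -4.139 -2.468 -1.412
v -1.501 -3.992 -1.028
v -3.034 -4.46 -0.326
v -1.666 -2.576 -0.445
v -3.2 -3.044 0.256
f 2 1 4
f 2 4 3
f 4 1 5
f 4 5 3
f 5 1 6
f 5 6 3
f 6 1 7
f 6 7 3
f 7 1 8
f 7 8 3
f 8 1 9
f 8 9 3
f 9 1 10
f 9 10 3
f 10 1 11
f 10 11 3
f 11 1 12
f 11 12 3
f 12 1 13
f 12 13 3
f 13 1 14
f 13 14 3
f 14 1 15
f 14 15 3
f 15 1 16
f 15 16 3
f 16 1 17
f 16 17 3
f 17 1 18
f 17 18 3
f 18 1 2
f 18 2 3
f 20 22 19
f 23 20 19
f 19 22 21
f 21 23 19
f 20 26 22
f 24 20 23
f 24 26 20
f 22 26 21
f 25 23 21
f 21 26 25
f 25 24 23
f 26 24 25



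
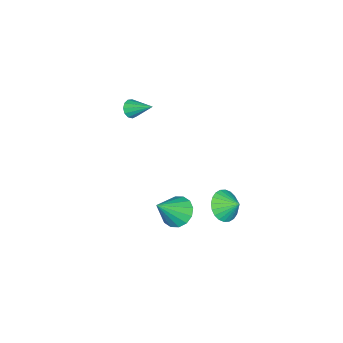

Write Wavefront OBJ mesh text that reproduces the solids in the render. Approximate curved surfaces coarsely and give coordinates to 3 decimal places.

v 1.73 3.443 -1.759
v 2.734 3.26 -1.754
v 1.89 4.337 -1.121
v 2.699 3.495 -2.074
v 2.517 3.722 -2.346
v 2.215 3.906 -2.528
v 1.839 4.019 -2.594
v 1.447 4.045 -2.532
v 1.098 3.98 -2.353
v 0.845 3.832 -2.083
v 0.727 3.626 -1.764
v 0.761 3.391 -1.445
v 0.944 3.165 -1.173
v 1.245 2.98 -0.99
v 1.621 2.867 -0.925
v 2.013 2.841 -0.986
v 2.363 2.906 -1.166
v 2.616 3.054 -1.435
v -3.828 -4.491 -0.883
v -3.461 -4.254 -1.364
v -3.612 -3.069 -0.017
v -3.805 -4.156 -1.44
v -4.157 -4.164 -1.338
v -4.405 -4.276 -1.093
v -4.469 -4.457 -0.78
v -4.33 -4.648 -0.501
v -4.031 -4.79 -0.343
v -3.668 -4.837 -0.356
v -3.356 -4.774 -0.537
v -3.194 -4.622 -0.828
v -3.233 -4.428 -1.136
v 2.519 1.026 -2.523
v 3.061 0.508 -3.201
v 3.781 0.374 -1.017
v 3.283 0.981 -3.182
v 3.301 1.465 -2.988
v 3.109 1.832 -2.668
v 2.759 1.983 -2.31
v 2.345 1.877 -2.009
v 1.978 1.543 -1.846
v 1.755 1.071 -1.864
v 1.738 0.586 -2.059
v 1.929 0.219 -2.378
v 2.279 0.068 -2.736
v 2.693 0.174 -3.037
f 2 1 4
f 2 4 3
f 4 1 5
f 4 5 3
f 5 1 6
f 5 6 3
f 6 1 7
f 6 7 3
f 7 1 8
f 7 8 3
f 8 1 9
f 8 9 3
f 9 1 10
f 9 10 3
f 10 1 11
f 10 11 3
f 11 1 12
f 11 12 3
f 12 1 13
f 12 13 3
f 13 1 14
f 13 14 3
f 14 1 15
f 14 15 3
f 15 1 16
f 15 16 3
f 16 1 17
f 16 17 3
f 17 1 18
f 17 18 3
f 18 1 2
f 18 2 3
f 20 19 22
f 20 22 21
f 22 19 23
f 22 23 21
f 23 19 24
f 23 24 21
f 24 19 25
f 24 25 21
f 25 19 26
f 25 26 21
f 26 19 27
f 26 27 21
f 27 19 28
f 27 28 21
f 28 19 29
f 28 29 21
f 29 19 30
f 29 30 21
f 30 19 31
f 30 31 21
f 31 19 20
f 31 20 21
f 33 32 35
f 33 35 34
f 35 32 36
f 35 36 34
f 36 32 37
f 36 37 34
f 37 32 38
f 37 38 34
f 38 32 39
f 38 39 34
f 39 32 40
f 39 40 34
f 40 32 41
f 40 41 34
f 41 32 42
f 41 42 34
f 42 32 43
f 42 43 34
f 43 32 44
f 43 44 34
f 44 32 45
f 44 45 34
f 45 32 33
f 45 33 34



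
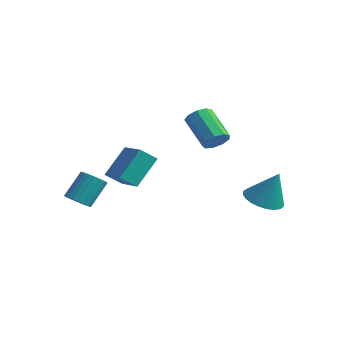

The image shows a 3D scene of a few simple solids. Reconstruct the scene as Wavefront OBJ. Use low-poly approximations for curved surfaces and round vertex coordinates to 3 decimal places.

v 2.959 3.515 -2.504
v 3.797 3.999 -2.912
v 3.641 3.825 -0.736
v 3.538 4.313 -2.867
v 3.191 4.505 -2.766
v 2.808 4.547 -2.626
v 2.448 4.432 -2.467
v 2.166 4.177 -2.314
v 2.005 3.822 -2.19
v 1.989 3.42 -2.113
v 2.121 3.032 -2.096
v 2.38 2.718 -2.141
v 2.727 2.526 -2.242
v 3.11 2.484 -2.382
v 3.47 2.599 -2.541
v 3.751 2.853 -2.694
v 3.913 3.209 -2.818
v 3.929 3.611 -2.895
v -1.645 -2.406 -0.438
v -1.621 -1.107 0.949
v -1.23 -1.697 -1.108
v -1.206 -0.399 0.278
v -0.154 -2.881 -0.018
v -0.13 -1.583 1.368
v 0.261 -2.173 -0.689
v 0.285 -0.874 0.698
v -3.227 -2.685 -2.596
v -2.579 -2.456 -2.812
v -2.526 -1.406 -1.54
v -3.173 -1.635 -1.324
v -2.763 -2.27 -2.958
v -2.71 -1.22 -1.686
v -3.027 -2.156 -3.041
v -2.974 -1.106 -1.769
v -3.325 -2.133 -3.047
v -3.272 -1.083 -1.776
v -3.607 -2.206 -2.976
v -3.553 -1.156 -1.704
v -3.822 -2.361 -2.838
v -3.769 -1.311 -1.566
v -3.935 -2.573 -2.659
v -3.882 -1.523 -1.387
v -3.925 -2.804 -2.468
v -3.872 -1.754 -1.197
v -3.795 -3.014 -2.3
v -3.741 -1.964 -1.029
v -3.566 -3.168 -2.183
v -3.513 -2.118 -0.911
v -3.278 -3.238 -2.137
v -3.225 -2.188 -0.866
v -2.982 -3.212 -2.171
v -2.929 -2.162 -0.899
v -2.728 -3.095 -2.278
v -2.675 -2.045 -1.006
v -2.56 -2.908 -2.44
v -2.507 -1.858 -1.168
v -2.507 -2.682 -2.629
v -2.454 -1.632 -1.357
v 0.056 3.363 0.489
v 0.467 3.869 0.86
v -1.085 4.263 2.041
v -1.496 3.757 1.671
v 0.225 4.093 0.467
v -1.327 4.488 1.649
v -0.096 3.976 0.085
v -1.648 4.37 1.266
v -0.346 3.571 -0.109
v -1.898 3.966 1.073
v -0.408 3.069 -0.022
v -1.96 3.464 1.159
v -0.252 2.705 0.304
v -1.804 3.099 1.485
v 0.047 2.648 0.716
v -1.505 3.042 1.898
v 0.351 2.926 1.023
v -1.201 3.32 2.204
v 0.517 3.408 1.079
v -1.035 3.802 2.261
f 2 1 4
f 2 4 3
f 4 1 5
f 4 5 3
f 5 1 6
f 5 6 3
f 6 1 7
f 6 7 3
f 7 1 8
f 7 8 3
f 8 1 9
f 8 9 3
f 9 1 10
f 9 10 3
f 10 1 11
f 10 11 3
f 11 1 12
f 11 12 3
f 12 1 13
f 12 13 3
f 13 1 14
f 13 14 3
f 14 1 15
f 14 15 3
f 15 1 16
f 15 16 3
f 16 1 17
f 16 17 3
f 17 1 18
f 17 18 3
f 18 1 2
f 18 2 3
f 20 22 19
f 23 20 19
f 19 22 21
f 21 23 19
f 20 26 22
f 24 20 23
f 24 26 20
f 22 26 21
f 25 23 21
f 21 26 25
f 25 24 23
f 26 24 25
f 28 27 31
f 28 31 29
f 29 31 32
f 29 32 30
f 31 27 33
f 31 33 32
f 32 33 34
f 32 34 30
f 33 27 35
f 33 35 34
f 34 35 36
f 34 36 30
f 35 27 37
f 35 37 36
f 36 37 38
f 36 38 30
f 37 27 39
f 37 39 38
f 38 39 40
f 38 40 30
f 39 27 41
f 39 41 40
f 40 41 42
f 40 42 30
f 41 27 43
f 41 43 42
f 42 43 44
f 42 44 30
f 43 27 45
f 43 45 44
f 44 45 46
f 44 46 30
f 45 27 47
f 45 47 46
f 46 47 48
f 46 48 30
f 47 27 49
f 47 49 48
f 48 49 50
f 48 50 30
f 49 27 51
f 49 51 50
f 50 51 52
f 50 52 30
f 51 27 53
f 51 53 52
f 52 53 54
f 52 54 30
f 53 27 55
f 53 55 54
f 54 55 56
f 54 56 30
f 55 27 57
f 55 57 56
f 56 57 58
f 56 58 30
f 57 27 28
f 57 28 58
f 58 28 29
f 58 29 30
f 60 59 63
f 60 63 61
f 61 63 64
f 61 64 62
f 63 59 65
f 63 65 64
f 64 65 66
f 64 66 62
f 65 59 67
f 65 67 66
f 66 67 68
f 66 68 62
f 67 59 69
f 67 69 68
f 68 69 70
f 68 70 62
f 69 59 71
f 69 71 70
f 70 71 72
f 70 72 62
f 71 59 73
f 71 73 72
f 72 73 74
f 72 74 62
f 73 59 75
f 73 75 74
f 74 75 76
f 74 76 62
f 75 59 77
f 75 77 76
f 76 77 78
f 76 78 62
f 77 59 60
f 77 60 78
f 78 60 61
f 78 61 62



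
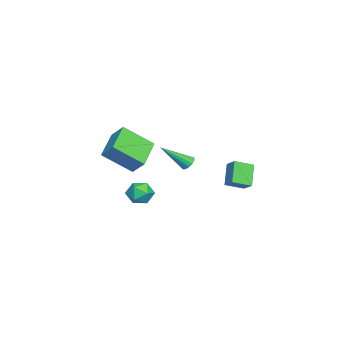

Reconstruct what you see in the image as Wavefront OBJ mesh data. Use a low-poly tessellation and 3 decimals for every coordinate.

v -0.536 -1.888 0.148
v -0.126 -3.565 1.479
v -0.13 -1.134 0.973
v 0.279 -2.81 2.305
v 1.381 -2.05 -0.645
v 1.79 -3.726 0.687
v 1.786 -1.295 0.181
v 2.196 -2.972 1.512
v 3.051 -0.96 -0.955
v 3.672 -0.753 -0.41
v 3.988 -1.467 -1.83
v 4.609 -1.26 -1.285
v 4.064 -1.885 -1.092
v 3.485 -1.572 -0.551
v 4.175 -0.648 -1.689
v 3.596 -0.335 -1.148
v 4.367 -0.56 -0.864
v 4.298 -1.325 -0.495
v 3.362 -0.895 -1.745
v 3.293 -1.66 -1.376
v -1.236 0.587 -0.873
v -0.979 0.334 -1.262
v -0.644 -0.907 0.493
v -0.783 0.523 -1.14
v -0.73 0.733 -0.934
v -0.839 0.896 -0.708
v -1.073 0.961 -0.535
v -1.36 0.908 -0.47
v -1.607 0.752 -0.532
v -1.737 0.544 -0.703
v -1.707 0.35 -0.928
v -1.529 0.231 -1.136
v -1.257 0.225 -1.26
v -3.121 2.361 -3.264
v -4.181 2.312 -2.041
v -3.692 3.412 -3.718
v -4.753 3.364 -2.494
v -2.547 2.896 -2.746
v -3.608 2.848 -1.522
v -3.119 3.948 -3.199
v -4.179 3.899 -1.976
f 2 4 1
f 5 2 1
f 1 4 3
f 3 5 1
f 2 8 4
f 6 2 5
f 6 8 2
f 4 8 3
f 7 5 3
f 3 8 7
f 7 6 5
f 8 6 7
f 9 20 14
f 9 14 10
f 9 10 16
f 9 16 19
f 9 19 20
f 10 14 18
f 14 20 13
f 20 19 11
f 19 16 15
f 16 10 17
f 12 18 13
f 12 13 11
f 12 11 15
f 12 15 17
f 12 17 18
f 13 18 14
f 11 13 20
f 15 11 19
f 17 15 16
f 18 17 10
f 22 21 24
f 22 24 23
f 24 21 25
f 24 25 23
f 25 21 26
f 25 26 23
f 26 21 27
f 26 27 23
f 27 21 28
f 27 28 23
f 28 21 29
f 28 29 23
f 29 21 30
f 29 30 23
f 30 21 31
f 30 31 23
f 31 21 32
f 31 32 23
f 32 21 33
f 32 33 23
f 33 21 22
f 33 22 23
f 35 37 34
f 38 35 34
f 34 37 36
f 36 38 34
f 35 41 37
f 39 35 38
f 39 41 35
f 37 41 36
f 40 38 36
f 36 41 40
f 40 39 38
f 41 39 40



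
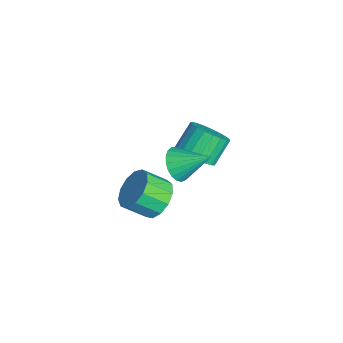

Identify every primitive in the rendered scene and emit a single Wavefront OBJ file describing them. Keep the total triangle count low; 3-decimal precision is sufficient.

v 1.467 -0.654 -0.85
v 1.832 -1.22 -0.254
v 2.053 0.714 0.09
v 2.112 -1.173 -0.498
v 2.28 -1.035 -0.802
v 2.308 -0.832 -1.115
v 2.19 -0.598 -1.383
v 1.947 -0.373 -1.558
v 1.621 -0.197 -1.61
v 1.269 -0.1 -1.531
v 0.95 -0.099 -1.335
v 0.721 -0.193 -1.054
v 0.621 -0.367 -0.739
v 0.667 -0.591 -0.442
v 0.851 -0.825 -0.216
v 1.142 -1.03 -0.1
v 1.489 -1.17 -0.113
v 4.008 -1.885 -0.391
v 4.881 -2.258 -0.735
v 4.766 -3.307 0.106
v 3.892 -2.935 0.451
v 5.013 -1.92 -0.296
v 4.897 -2.97 0.545
v 4.825 -1.572 0.113
v 4.71 -2.621 0.954
v 4.378 -1.323 0.362
v 4.263 -2.372 1.203
v 3.814 -1.252 0.372
v 3.698 -2.302 1.213
v 3.311 -1.383 0.14
v 3.195 -2.432 0.981
v 3.029 -1.673 -0.26
v 2.913 -2.722 0.581
v 3.058 -2.031 -0.702
v 2.943 -3.08 0.139
v 3.389 -2.342 -1.045
v 3.273 -3.391 -0.204
v 3.916 -2.508 -1.18
v 3.8 -3.558 -0.339
v 4.472 -2.477 -1.065
v 4.357 -3.526 -0.223
v -0.738 0.493 -2.815
v 0.166 0.802 -2.457
v -0.518 1.616 -1.428
v -1.422 1.307 -1.785
v 0.081 1.098 -2.748
v -0.604 1.912 -1.719
v -0.146 1.29 -3.051
v -0.831 2.104 -2.022
v -0.476 1.344 -3.313
v -1.16 2.157 -2.284
v -0.85 1.251 -3.488
v -1.535 2.064 -2.459
v -1.205 1.026 -3.548
v -1.89 1.84 -2.518
v -1.48 0.71 -3.48
v -2.164 1.524 -2.451
v -1.626 0.356 -3.297
v -2.31 1.17 -2.268
v -1.618 0.026 -3.031
v -2.303 0.84 -2.002
v -1.458 -0.223 -2.728
v -2.143 0.59 -1.698
v -1.174 -0.349 -2.439
v -1.859 0.465 -1.41
v -0.814 -0.329 -2.216
v -1.499 0.485 -1.186
v -0.441 -0.167 -2.096
v -1.126 0.647 -1.066
v -0.119 0.11 -2.1
v -0.804 0.923 -1.071
v 0.096 0.452 -2.228
v -0.589 1.266 -1.199
f 2 1 4
f 2 4 3
f 4 1 5
f 4 5 3
f 5 1 6
f 5 6 3
f 6 1 7
f 6 7 3
f 7 1 8
f 7 8 3
f 8 1 9
f 8 9 3
f 9 1 10
f 9 10 3
f 10 1 11
f 10 11 3
f 11 1 12
f 11 12 3
f 12 1 13
f 12 13 3
f 13 1 14
f 13 14 3
f 14 1 15
f 14 15 3
f 15 1 16
f 15 16 3
f 16 1 17
f 16 17 3
f 17 1 2
f 17 2 3
f 19 18 22
f 19 22 20
f 20 22 23
f 20 23 21
f 22 18 24
f 22 24 23
f 23 24 25
f 23 25 21
f 24 18 26
f 24 26 25
f 25 26 27
f 25 27 21
f 26 18 28
f 26 28 27
f 27 28 29
f 27 29 21
f 28 18 30
f 28 30 29
f 29 30 31
f 29 31 21
f 30 18 32
f 30 32 31
f 31 32 33
f 31 33 21
f 32 18 34
f 32 34 33
f 33 34 35
f 33 35 21
f 34 18 36
f 34 36 35
f 35 36 37
f 35 37 21
f 36 18 38
f 36 38 37
f 37 38 39
f 37 39 21
f 38 18 40
f 38 40 39
f 39 40 41
f 39 41 21
f 40 18 19
f 40 19 41
f 41 19 20
f 41 20 21
f 43 42 46
f 43 46 44
f 44 46 47
f 44 47 45
f 46 42 48
f 46 48 47
f 47 48 49
f 47 49 45
f 48 42 50
f 48 50 49
f 49 50 51
f 49 51 45
f 50 42 52
f 50 52 51
f 51 52 53
f 51 53 45
f 52 42 54
f 52 54 53
f 53 54 55
f 53 55 45
f 54 42 56
f 54 56 55
f 55 56 57
f 55 57 45
f 56 42 58
f 56 58 57
f 57 58 59
f 57 59 45
f 58 42 60
f 58 60 59
f 59 60 61
f 59 61 45
f 60 42 62
f 60 62 61
f 61 62 63
f 61 63 45
f 62 42 64
f 62 64 63
f 63 64 65
f 63 65 45
f 64 42 66
f 64 66 65
f 65 66 67
f 65 67 45
f 66 42 68
f 66 68 67
f 67 68 69
f 67 69 45
f 68 42 70
f 68 70 69
f 69 70 71
f 69 71 45
f 70 42 72
f 70 72 71
f 71 72 73
f 71 73 45
f 72 42 43
f 72 43 73
f 73 43 44
f 73 44 45



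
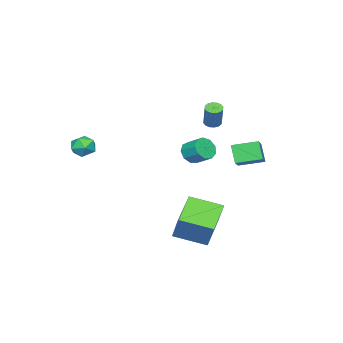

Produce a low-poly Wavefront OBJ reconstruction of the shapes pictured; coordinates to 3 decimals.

v -4.854 3.457 -0.703
v -5.24 2.961 0.366
v -3.495 4.087 0.08
v -3.881 3.591 1.149
v -4.099 2.209 -1.009
v -4.485 1.713 0.06
v -2.74 2.839 -0.226
v -3.126 2.343 0.843
v 2.712 -2.401 2.11
v 3.409 -2.427 1.765
v 2.351 -3.413 1.455
v 3.048 -3.439 1.11
v 2.982 -3.606 1.867
v 3.205 -2.98 2.272
v 2.555 -2.86 0.948
v 2.778 -2.234 1.353
v 3.312 -2.71 1.047
v 3.576 -3.172 1.615
v 2.184 -2.668 1.605
v 2.448 -3.13 2.173
v -2.555 0.234 0.03
v -1.899 -0.024 0.314
v -1.769 0.949 0.895
v -2.425 1.206 0.61
v -1.812 0.231 -0.131
v -1.682 1.203 0.45
v -2.073 0.486 -0.501
v -1.943 1.459 0.08
v -2.559 0.624 -0.623
v -2.429 1.596 -0.042
v -3.043 0.579 -0.439
v -2.914 1.551 0.142
v -3.299 0.372 -0.037
v -3.17 1.345 0.544
v -3.207 0.101 0.397
v -3.077 1.073 0.978
v -2.809 -0.108 0.659
v -2.68 0.864 1.24
v -2.293 -0.157 0.626
v -2.163 0.815 1.207
v -3.285 1.096 2.237
v -2.829 0.944 2.098
v -2.3 1.352 3.384
v -2.755 1.504 3.523
v -2.842 1.191 2.024
v -2.313 1.6 3.311
v -2.974 1.414 2.008
v -2.445 1.822 3.294
v -3.189 1.551 2.053
v -2.66 1.959 3.339
v -3.43 1.566 2.147
v -2.9 1.974 3.434
v -3.631 1.455 2.265
v -3.102 1.864 3.552
v -3.74 1.248 2.376
v -3.211 1.656 3.662
v -3.727 1 2.449
v -3.198 1.409 3.736
v -3.595 0.778 2.466
v -3.066 1.186 3.752
v -3.38 0.641 2.421
v -2.851 1.049 3.707
v -3.14 0.626 2.326
v -2.61 1.034 3.613
v -2.938 0.736 2.208
v -2.409 1.145 3.495
v 1.226 3.633 -4.564
v 1.957 1.948 -4.04
v -0.581 3.127 -3.668
v 0.15 1.442 -3.144
v 1.79 4.358 -3.016
v 2.521 2.673 -2.492
v -0.017 3.852 -2.12
v 0.714 2.167 -1.596
f 2 4 1
f 5 2 1
f 1 4 3
f 3 5 1
f 2 8 4
f 6 2 5
f 6 8 2
f 4 8 3
f 7 5 3
f 3 8 7
f 7 6 5
f 8 6 7
f 9 20 14
f 9 14 10
f 9 10 16
f 9 16 19
f 9 19 20
f 10 14 18
f 14 20 13
f 20 19 11
f 19 16 15
f 16 10 17
f 12 18 13
f 12 13 11
f 12 11 15
f 12 15 17
f 12 17 18
f 13 18 14
f 11 13 20
f 15 11 19
f 17 15 16
f 18 17 10
f 22 21 25
f 22 25 23
f 23 25 26
f 23 26 24
f 25 21 27
f 25 27 26
f 26 27 28
f 26 28 24
f 27 21 29
f 27 29 28
f 28 29 30
f 28 30 24
f 29 21 31
f 29 31 30
f 30 31 32
f 30 32 24
f 31 21 33
f 31 33 32
f 32 33 34
f 32 34 24
f 33 21 35
f 33 35 34
f 34 35 36
f 34 36 24
f 35 21 37
f 35 37 36
f 36 37 38
f 36 38 24
f 37 21 39
f 37 39 38
f 38 39 40
f 38 40 24
f 39 21 22
f 39 22 40
f 40 22 23
f 40 23 24
f 42 41 45
f 42 45 43
f 43 45 46
f 43 46 44
f 45 41 47
f 45 47 46
f 46 47 48
f 46 48 44
f 47 41 49
f 47 49 48
f 48 49 50
f 48 50 44
f 49 41 51
f 49 51 50
f 50 51 52
f 50 52 44
f 51 41 53
f 51 53 52
f 52 53 54
f 52 54 44
f 53 41 55
f 53 55 54
f 54 55 56
f 54 56 44
f 55 41 57
f 55 57 56
f 56 57 58
f 56 58 44
f 57 41 59
f 57 59 58
f 58 59 60
f 58 60 44
f 59 41 61
f 59 61 60
f 60 61 62
f 60 62 44
f 61 41 63
f 61 63 62
f 62 63 64
f 62 64 44
f 63 41 65
f 63 65 64
f 64 65 66
f 64 66 44
f 65 41 42
f 65 42 66
f 66 42 43
f 66 43 44
f 68 70 67
f 71 68 67
f 67 70 69
f 69 71 67
f 68 74 70
f 72 68 71
f 72 74 68
f 70 74 69
f 73 71 69
f 69 74 73
f 73 72 71
f 74 72 73



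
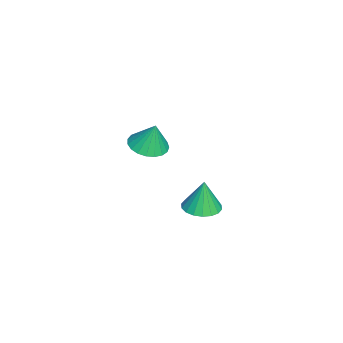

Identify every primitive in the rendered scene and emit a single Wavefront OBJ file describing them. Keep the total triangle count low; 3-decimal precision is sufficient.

v -0.661 3.078 -2.218
v 0.058 3.204 -2.194
v -0.719 3.162 -0.922
v -0.067 3.503 -2.219
v -0.31 3.718 -2.243
v -0.622 3.806 -2.263
v -0.941 3.75 -2.274
v -1.206 3.561 -2.273
v -1.362 3.276 -2.262
v -1.38 2.953 -2.242
v -1.255 2.654 -2.217
v -1.012 2.439 -2.193
v -0.7 2.351 -2.173
v -0.381 2.407 -2.162
v -0.116 2.596 -2.163
v 0.04 2.88 -2.174
v 1.426 1.523 2.43
v 1.945 1.031 2.506
v 1.534 1.797 3.47
v 2.101 1.274 2.426
v 2.14 1.56 2.347
v 2.056 1.839 2.282
v 1.862 2.065 2.243
v 1.593 2.196 2.236
v 1.296 2.212 2.263
v 1.02 2.108 2.319
v 0.815 1.903 2.394
v 0.716 1.633 2.475
v 0.739 1.343 2.549
v 0.881 1.085 2.602
v 1.117 0.903 2.625
v 1.407 0.828 2.615
v 1.7 0.873 2.573
f 2 1 4
f 2 4 3
f 4 1 5
f 4 5 3
f 5 1 6
f 5 6 3
f 6 1 7
f 6 7 3
f 7 1 8
f 7 8 3
f 8 1 9
f 8 9 3
f 9 1 10
f 9 10 3
f 10 1 11
f 10 11 3
f 11 1 12
f 11 12 3
f 12 1 13
f 12 13 3
f 13 1 14
f 13 14 3
f 14 1 15
f 14 15 3
f 15 1 16
f 15 16 3
f 16 1 2
f 16 2 3
f 18 17 20
f 18 20 19
f 20 17 21
f 20 21 19
f 21 17 22
f 21 22 19
f 22 17 23
f 22 23 19
f 23 17 24
f 23 24 19
f 24 17 25
f 24 25 19
f 25 17 26
f 25 26 19
f 26 17 27
f 26 27 19
f 27 17 28
f 27 28 19
f 28 17 29
f 28 29 19
f 29 17 30
f 29 30 19
f 30 17 31
f 30 31 19
f 31 17 32
f 31 32 19
f 32 17 33
f 32 33 19
f 33 17 18
f 33 18 19



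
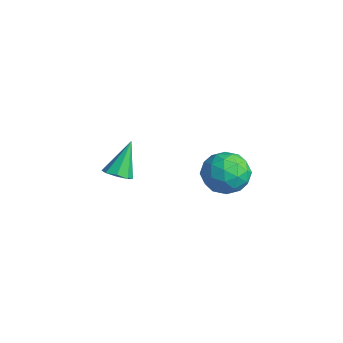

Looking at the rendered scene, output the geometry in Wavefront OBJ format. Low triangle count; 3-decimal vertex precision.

v -2.339 3.688 0.13
v -1.77 4.667 0.213
v -1.19 3.133 -1.193
v -0.621 4.112 -1.11
v -0.575 3.356 -0.264
v -1.285 3.699 0.553
v -1.675 4.101 -1.533
v -2.385 4.444 -0.716
v -1.36 4.923 -0.815
v -0.68 4.462 -0.031
v -2.28 3.338 -0.949
v -1.6 2.877 -0.165
v -2.155 4.226 0.287
v -0.805 3.574 -1.267
v -0.777 3.129 -0.77
v -0.443 3.705 -0.722
v -1.87 3.657 0.487
v -1.536 4.233 0.536
v -0.833 3.462 0.256
v -1.424 3.567 -1.516
v -1.09 4.143 -1.467
v -2.517 4.095 -0.258
v -2.183 4.671 -0.21
v -2.127 4.338 -1.236
v -1.58 4.952 -0.268
v -0.905 4.626 -1.045
v -1.524 4.62 -1.294
v -1.941 4.821 -0.814
v -1.18 4.681 0.193
v -0.505 4.355 -0.584
v -0.478 3.91 -0.087
v -0.895 4.112 0.393
v -0.939 4.832 -0.411
v -2.455 3.445 -0.396
v -1.78 3.119 -1.173
v -2.065 3.688 -1.373
v -2.482 3.89 -0.893
v -2.055 3.174 0.065
v -1.38 2.848 -0.712
v -1.019 2.979 -0.166
v -1.436 3.18 0.314
v -2.021 2.968 -0.569
v -0.9 -1.318 1.549
v -0.28 -1.149 1.646
v -1.36 -0.462 2.991
v -0.526 -0.817 1.37
v -0.991 -0.778 1.199
v -1.403 -1.056 1.232
v -1.52 -1.487 1.451
v -1.273 -1.82 1.727
v -0.808 -1.858 1.899
v -0.396 -1.581 1.865
f 1 38 17
f 38 12 41
f 17 41 6
f 38 41 17
f 1 17 13
f 17 6 18
f 13 18 2
f 17 18 13
f 1 13 22
f 13 2 23
f 22 23 8
f 13 23 22
f 1 22 34
f 22 8 37
f 34 37 11
f 22 37 34
f 1 34 38
f 34 11 42
f 38 42 12
f 34 42 38
f 2 18 29
f 18 6 32
f 29 32 10
f 18 32 29
f 6 41 19
f 41 12 40
f 19 40 5
f 41 40 19
f 12 42 39
f 42 11 35
f 39 35 3
f 42 35 39
f 11 37 36
f 37 8 24
f 36 24 7
f 37 24 36
f 8 23 28
f 23 2 25
f 28 25 9
f 23 25 28
f 4 30 16
f 30 10 31
f 16 31 5
f 30 31 16
f 4 16 14
f 16 5 15
f 14 15 3
f 16 15 14
f 4 14 21
f 14 3 20
f 21 20 7
f 14 20 21
f 4 21 26
f 21 7 27
f 26 27 9
f 21 27 26
f 4 26 30
f 26 9 33
f 30 33 10
f 26 33 30
f 5 31 19
f 31 10 32
f 19 32 6
f 31 32 19
f 3 15 39
f 15 5 40
f 39 40 12
f 15 40 39
f 7 20 36
f 20 3 35
f 36 35 11
f 20 35 36
f 9 27 28
f 27 7 24
f 28 24 8
f 27 24 28
f 10 33 29
f 33 9 25
f 29 25 2
f 33 25 29
f 44 43 46
f 44 46 45
f 46 43 47
f 46 47 45
f 47 43 48
f 47 48 45
f 48 43 49
f 48 49 45
f 49 43 50
f 49 50 45
f 50 43 51
f 50 51 45
f 51 43 52
f 51 52 45
f 52 43 44
f 52 44 45



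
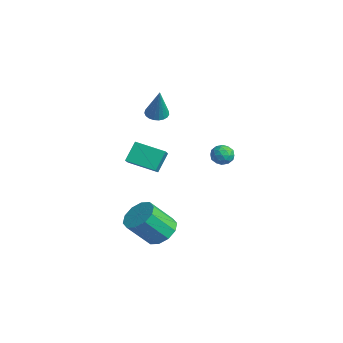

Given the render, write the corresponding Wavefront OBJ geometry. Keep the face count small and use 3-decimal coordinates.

v -2.617 0.064 1.64
v -2.136 -0.348 1.423
v -1.883 -0.104 3.58
v -2.014 -0.099 1.398
v -1.996 0.178 1.416
v -2.086 0.436 1.472
v -2.267 0.63 1.557
v -2.509 0.725 1.657
v -2.769 0.707 1.754
v -3.004 0.577 1.831
v -3.171 0.358 1.876
v -3.242 0.089 1.879
v -3.206 -0.184 1.842
v -3.067 -0.415 1.769
v -2.851 -0.563 1.675
v -2.594 -0.602 1.574
v -2.341 -0.526 1.485
v 2.416 -3.949 1.323
v 2.057 -3.225 2.329
v 3.504 -2.779 0.87
v 3.145 -2.055 1.875
v 3.315 -4.505 2.045
v 2.956 -3.781 3.05
v 4.403 -3.335 1.591
v 4.044 -2.611 2.597
v 2.002 -1.874 -4.608
v 2.799 -2.419 -4.966
v 2.615 -3.671 -3.47
v 1.818 -3.126 -3.112
v 3.026 -1.977 -4.569
v 2.842 -3.229 -3.072
v 2.862 -1.496 -4.186
v 2.678 -2.748 -2.689
v 2.369 -1.159 -3.965
v 2.185 -2.411 -2.468
v 1.736 -1.095 -3.989
v 1.552 -2.347 -2.493
v 1.205 -1.329 -4.25
v 1.021 -2.581 -2.754
v 0.978 -1.771 -4.648
v 0.794 -3.023 -3.151
v 1.142 -2.252 -5.031
v 0.958 -3.504 -3.534
v 1.635 -2.589 -5.252
v 1.451 -3.841 -3.755
v 2.268 -2.653 -5.227
v 2.084 -3.905 -3.731
v -1.543 3.308 -1.462
v -1.147 3.497 -2.027
v -0.613 2.823 -0.973
v -0.217 3.012 -1.538
v -0.466 3.513 -1.092
v -1.04 3.812 -1.394
v -0.72 2.508 -1.606
v -1.294 2.807 -1.908
v -0.639 3.002 -2.116
v -0.482 3.623 -1.798
v -1.278 2.697 -1.202
v -1.121 3.318 -0.884
v -1.427 3.445 -1.787
v -0.333 2.875 -1.213
v -0.479 3.169 -0.951
v -0.247 3.28 -1.283
v -1.364 3.63 -1.415
v -1.131 3.741 -1.747
v -0.731 3.751 -1.198
v -0.629 2.579 -1.253
v -0.396 2.69 -1.585
v -1.513 3.04 -1.717
v -1.281 3.151 -2.049
v -1.029 2.569 -1.802
v -0.895 3.265 -2.172
v -0.349 2.98 -1.884
v -0.644 2.684 -1.924
v -0.982 2.86 -2.102
v -0.803 3.63 -1.985
v -0.256 3.345 -1.698
v -0.402 3.64 -1.435
v -0.74 3.816 -1.613
v -0.504 3.34 -2.037
v -1.504 2.975 -1.302
v -0.957 2.69 -1.015
v -1.02 2.504 -1.387
v -1.358 2.68 -1.565
v -1.411 3.34 -1.116
v -0.865 3.055 -0.828
v -0.778 3.46 -0.898
v -1.116 3.636 -1.076
v -1.256 2.98 -0.963
f 2 1 4
f 2 4 3
f 4 1 5
f 4 5 3
f 5 1 6
f 5 6 3
f 6 1 7
f 6 7 3
f 7 1 8
f 7 8 3
f 8 1 9
f 8 9 3
f 9 1 10
f 9 10 3
f 10 1 11
f 10 11 3
f 11 1 12
f 11 12 3
f 12 1 13
f 12 13 3
f 13 1 14
f 13 14 3
f 14 1 15
f 14 15 3
f 15 1 16
f 15 16 3
f 16 1 17
f 16 17 3
f 17 1 2
f 17 2 3
f 19 21 18
f 22 19 18
f 18 21 20
f 20 22 18
f 19 25 21
f 23 19 22
f 23 25 19
f 21 25 20
f 24 22 20
f 20 25 24
f 24 23 22
f 25 23 24
f 27 26 30
f 27 30 28
f 28 30 31
f 28 31 29
f 30 26 32
f 30 32 31
f 31 32 33
f 31 33 29
f 32 26 34
f 32 34 33
f 33 34 35
f 33 35 29
f 34 26 36
f 34 36 35
f 35 36 37
f 35 37 29
f 36 26 38
f 36 38 37
f 37 38 39
f 37 39 29
f 38 26 40
f 38 40 39
f 39 40 41
f 39 41 29
f 40 26 42
f 40 42 41
f 41 42 43
f 41 43 29
f 42 26 44
f 42 44 43
f 43 44 45
f 43 45 29
f 44 26 46
f 44 46 45
f 45 46 47
f 45 47 29
f 46 26 27
f 46 27 47
f 47 27 28
f 47 28 29
f 48 85 64
f 85 59 88
f 64 88 53
f 85 88 64
f 48 64 60
f 64 53 65
f 60 65 49
f 64 65 60
f 48 60 69
f 60 49 70
f 69 70 55
f 60 70 69
f 48 69 81
f 69 55 84
f 81 84 58
f 69 84 81
f 48 81 85
f 81 58 89
f 85 89 59
f 81 89 85
f 49 65 76
f 65 53 79
f 76 79 57
f 65 79 76
f 53 88 66
f 88 59 87
f 66 87 52
f 88 87 66
f 59 89 86
f 89 58 82
f 86 82 50
f 89 82 86
f 58 84 83
f 84 55 71
f 83 71 54
f 84 71 83
f 55 70 75
f 70 49 72
f 75 72 56
f 70 72 75
f 51 77 63
f 77 57 78
f 63 78 52
f 77 78 63
f 51 63 61
f 63 52 62
f 61 62 50
f 63 62 61
f 51 61 68
f 61 50 67
f 68 67 54
f 61 67 68
f 51 68 73
f 68 54 74
f 73 74 56
f 68 74 73
f 51 73 77
f 73 56 80
f 77 80 57
f 73 80 77
f 52 78 66
f 78 57 79
f 66 79 53
f 78 79 66
f 50 62 86
f 62 52 87
f 86 87 59
f 62 87 86
f 54 67 83
f 67 50 82
f 83 82 58
f 67 82 83
f 56 74 75
f 74 54 71
f 75 71 55
f 74 71 75
f 57 80 76
f 80 56 72
f 76 72 49
f 80 72 76

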